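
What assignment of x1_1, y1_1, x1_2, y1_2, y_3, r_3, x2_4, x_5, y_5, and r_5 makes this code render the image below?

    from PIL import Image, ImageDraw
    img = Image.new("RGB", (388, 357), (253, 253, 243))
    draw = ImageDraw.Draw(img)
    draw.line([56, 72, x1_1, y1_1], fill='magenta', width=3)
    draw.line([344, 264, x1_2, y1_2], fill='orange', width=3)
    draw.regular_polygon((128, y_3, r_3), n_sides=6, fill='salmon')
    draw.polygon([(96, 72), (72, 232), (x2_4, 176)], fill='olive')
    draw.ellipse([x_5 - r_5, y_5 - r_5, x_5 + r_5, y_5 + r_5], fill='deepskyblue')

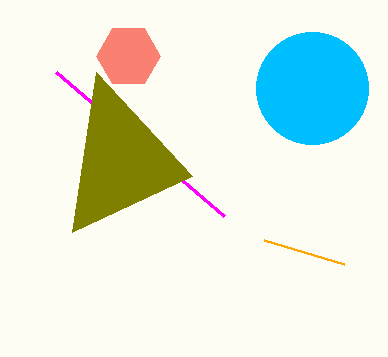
x1_1 = 224, y1_1 = 216, x1_2 = 264, y1_2 = 240, y_3 = 56, r_3 = 32, x2_4 = 192, x_5 = 312, y_5 = 88, r_5 = 56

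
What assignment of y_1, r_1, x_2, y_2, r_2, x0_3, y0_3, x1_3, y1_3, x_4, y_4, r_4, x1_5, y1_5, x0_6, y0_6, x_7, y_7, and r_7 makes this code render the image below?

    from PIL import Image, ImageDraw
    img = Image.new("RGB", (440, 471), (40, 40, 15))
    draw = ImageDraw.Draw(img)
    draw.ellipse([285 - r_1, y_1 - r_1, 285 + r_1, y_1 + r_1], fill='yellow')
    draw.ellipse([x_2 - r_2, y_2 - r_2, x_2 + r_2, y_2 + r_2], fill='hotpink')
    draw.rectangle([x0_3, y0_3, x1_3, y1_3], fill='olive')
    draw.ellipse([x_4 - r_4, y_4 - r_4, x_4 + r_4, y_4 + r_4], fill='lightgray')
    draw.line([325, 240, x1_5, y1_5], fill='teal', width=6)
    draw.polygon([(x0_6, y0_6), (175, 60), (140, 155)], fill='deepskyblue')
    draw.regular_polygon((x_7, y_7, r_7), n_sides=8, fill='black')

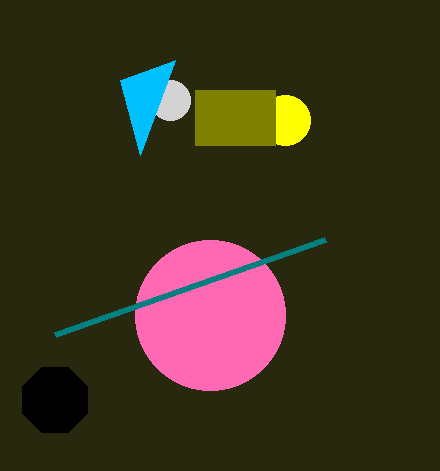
y_1 = 120; r_1 = 25; x_2 = 210; y_2 = 315; r_2 = 75; x0_3 = 195; y0_3 = 90; x1_3 = 275; y1_3 = 145; x_4 = 170; y_4 = 100; r_4 = 20; x1_5 = 55; y1_5 = 335; x0_6 = 120; y0_6 = 80; x_7 = 55; y_7 = 400; r_7 = 35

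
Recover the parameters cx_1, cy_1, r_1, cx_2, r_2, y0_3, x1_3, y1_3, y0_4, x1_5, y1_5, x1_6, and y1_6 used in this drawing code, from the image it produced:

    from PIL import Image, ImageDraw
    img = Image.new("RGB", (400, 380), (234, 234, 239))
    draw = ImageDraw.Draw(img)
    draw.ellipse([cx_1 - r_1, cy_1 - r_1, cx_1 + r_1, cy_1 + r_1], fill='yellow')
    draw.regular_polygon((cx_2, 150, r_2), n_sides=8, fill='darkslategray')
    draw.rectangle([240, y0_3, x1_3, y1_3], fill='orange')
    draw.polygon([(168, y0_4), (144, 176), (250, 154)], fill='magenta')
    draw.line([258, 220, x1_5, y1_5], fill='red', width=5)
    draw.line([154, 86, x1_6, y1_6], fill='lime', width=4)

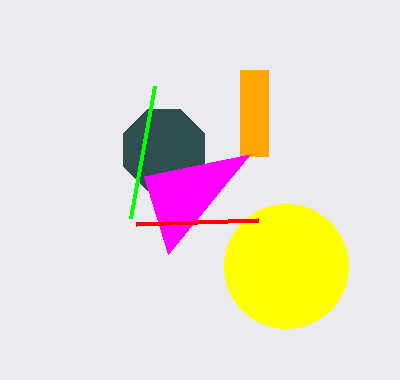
cx_1 = 286; cy_1 = 266; r_1 = 62; cx_2 = 164; r_2 = 44; y0_3 = 70; x1_3 = 268; y1_3 = 156; y0_4 = 254; x1_5 = 136; y1_5 = 224; x1_6 = 130; y1_6 = 218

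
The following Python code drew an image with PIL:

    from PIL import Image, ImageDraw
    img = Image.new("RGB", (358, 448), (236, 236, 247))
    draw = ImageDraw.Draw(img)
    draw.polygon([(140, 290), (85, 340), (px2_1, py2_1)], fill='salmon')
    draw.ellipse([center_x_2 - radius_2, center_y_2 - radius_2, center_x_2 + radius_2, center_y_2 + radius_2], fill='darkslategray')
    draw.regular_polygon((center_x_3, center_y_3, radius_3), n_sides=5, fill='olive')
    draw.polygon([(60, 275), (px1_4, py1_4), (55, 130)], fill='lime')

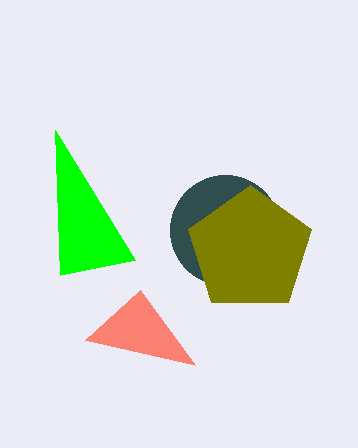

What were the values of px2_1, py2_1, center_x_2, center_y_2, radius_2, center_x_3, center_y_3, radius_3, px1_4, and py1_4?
px2_1 = 195
py2_1 = 365
center_x_2 = 225
center_y_2 = 230
radius_2 = 55
center_x_3 = 250
center_y_3 = 250
radius_3 = 65
px1_4 = 135
py1_4 = 260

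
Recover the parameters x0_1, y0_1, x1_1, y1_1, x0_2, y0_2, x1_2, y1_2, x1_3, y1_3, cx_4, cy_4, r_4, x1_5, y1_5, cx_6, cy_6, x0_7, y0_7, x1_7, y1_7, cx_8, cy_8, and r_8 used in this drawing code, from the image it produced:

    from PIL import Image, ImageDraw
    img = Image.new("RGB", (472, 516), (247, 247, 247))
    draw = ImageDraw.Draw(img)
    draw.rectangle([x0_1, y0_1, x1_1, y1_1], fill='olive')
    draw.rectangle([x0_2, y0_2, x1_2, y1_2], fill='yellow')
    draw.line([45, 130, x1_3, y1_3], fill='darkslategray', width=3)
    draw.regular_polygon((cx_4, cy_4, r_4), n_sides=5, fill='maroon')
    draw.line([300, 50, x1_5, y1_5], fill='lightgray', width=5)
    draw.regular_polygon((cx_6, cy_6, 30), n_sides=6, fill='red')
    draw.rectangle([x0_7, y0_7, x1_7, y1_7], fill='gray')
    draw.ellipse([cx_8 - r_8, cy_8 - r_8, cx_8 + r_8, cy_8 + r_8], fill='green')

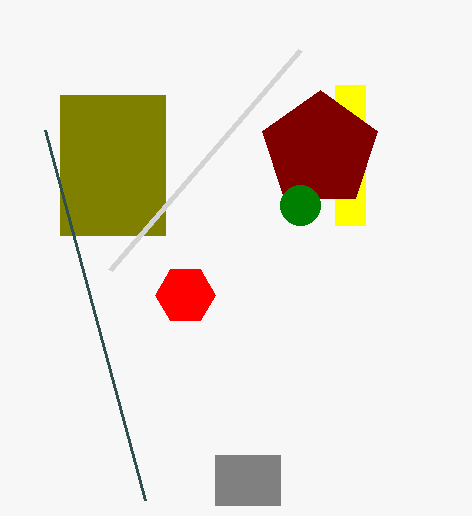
x0_1 = 60; y0_1 = 95; x1_1 = 165; y1_1 = 235; x0_2 = 335; y0_2 = 85; x1_2 = 365; y1_2 = 225; x1_3 = 145; y1_3 = 500; cx_4 = 320; cy_4 = 150; r_4 = 60; x1_5 = 110; y1_5 = 270; cx_6 = 185; cy_6 = 295; x0_7 = 215; y0_7 = 455; x1_7 = 280; y1_7 = 505; cx_8 = 300; cy_8 = 205; r_8 = 20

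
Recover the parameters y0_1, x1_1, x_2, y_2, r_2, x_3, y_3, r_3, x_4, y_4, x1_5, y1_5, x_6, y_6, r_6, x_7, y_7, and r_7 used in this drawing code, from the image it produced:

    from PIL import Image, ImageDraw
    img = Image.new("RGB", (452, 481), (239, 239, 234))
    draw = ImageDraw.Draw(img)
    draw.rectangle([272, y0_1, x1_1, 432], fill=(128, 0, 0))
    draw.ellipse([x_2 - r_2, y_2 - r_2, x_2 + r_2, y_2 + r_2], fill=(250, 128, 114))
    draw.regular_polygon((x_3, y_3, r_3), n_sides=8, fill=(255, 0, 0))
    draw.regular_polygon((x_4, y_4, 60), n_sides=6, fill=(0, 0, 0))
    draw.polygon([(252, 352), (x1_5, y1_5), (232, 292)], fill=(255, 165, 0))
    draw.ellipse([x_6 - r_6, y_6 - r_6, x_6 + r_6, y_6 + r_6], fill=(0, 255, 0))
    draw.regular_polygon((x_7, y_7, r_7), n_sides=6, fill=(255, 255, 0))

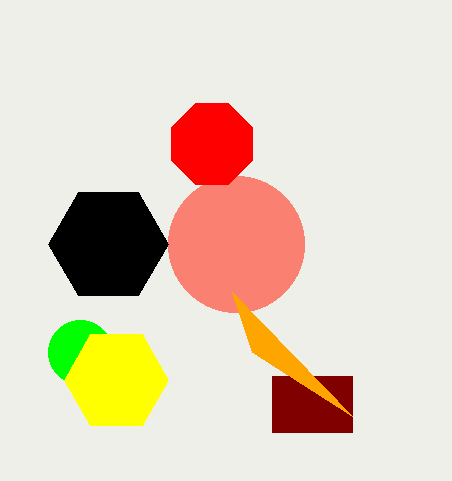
y0_1 = 376
x1_1 = 352
x_2 = 236
y_2 = 244
r_2 = 68
x_3 = 212
y_3 = 144
r_3 = 44
x_4 = 108
y_4 = 244
x1_5 = 352
y1_5 = 416
x_6 = 80
y_6 = 352
r_6 = 32
x_7 = 116
y_7 = 380
r_7 = 52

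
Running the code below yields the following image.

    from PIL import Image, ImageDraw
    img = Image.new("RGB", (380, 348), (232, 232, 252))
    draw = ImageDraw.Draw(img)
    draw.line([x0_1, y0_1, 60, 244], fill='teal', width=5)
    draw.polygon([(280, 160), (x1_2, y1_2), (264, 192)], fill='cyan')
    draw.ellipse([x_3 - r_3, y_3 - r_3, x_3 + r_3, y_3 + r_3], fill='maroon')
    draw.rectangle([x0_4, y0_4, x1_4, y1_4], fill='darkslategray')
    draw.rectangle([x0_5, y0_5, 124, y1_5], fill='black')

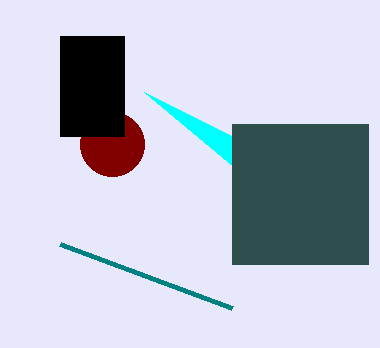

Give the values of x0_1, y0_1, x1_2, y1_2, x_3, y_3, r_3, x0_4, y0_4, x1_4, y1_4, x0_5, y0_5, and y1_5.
x0_1 = 232; y0_1 = 308; x1_2 = 144; y1_2 = 92; x_3 = 112; y_3 = 144; r_3 = 32; x0_4 = 232; y0_4 = 124; x1_4 = 368; y1_4 = 264; x0_5 = 60; y0_5 = 36; y1_5 = 136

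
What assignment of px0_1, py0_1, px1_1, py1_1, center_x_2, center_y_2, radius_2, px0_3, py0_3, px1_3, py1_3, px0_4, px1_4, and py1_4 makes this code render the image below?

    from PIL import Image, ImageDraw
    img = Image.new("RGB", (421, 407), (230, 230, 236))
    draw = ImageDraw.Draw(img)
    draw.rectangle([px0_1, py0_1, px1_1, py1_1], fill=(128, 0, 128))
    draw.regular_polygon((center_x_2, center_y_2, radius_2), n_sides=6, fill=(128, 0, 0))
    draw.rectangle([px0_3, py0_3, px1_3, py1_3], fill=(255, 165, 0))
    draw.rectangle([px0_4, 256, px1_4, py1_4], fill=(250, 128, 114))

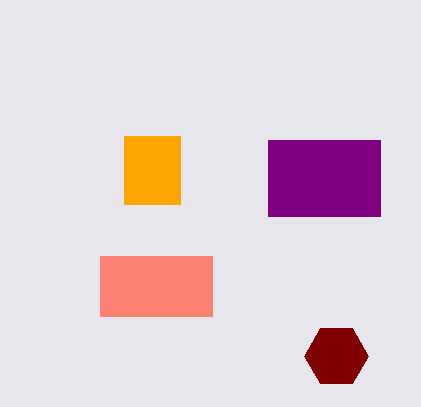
px0_1 = 268, py0_1 = 140, px1_1 = 380, py1_1 = 216, center_x_2 = 336, center_y_2 = 356, radius_2 = 32, px0_3 = 124, py0_3 = 136, px1_3 = 180, py1_3 = 204, px0_4 = 100, px1_4 = 212, py1_4 = 316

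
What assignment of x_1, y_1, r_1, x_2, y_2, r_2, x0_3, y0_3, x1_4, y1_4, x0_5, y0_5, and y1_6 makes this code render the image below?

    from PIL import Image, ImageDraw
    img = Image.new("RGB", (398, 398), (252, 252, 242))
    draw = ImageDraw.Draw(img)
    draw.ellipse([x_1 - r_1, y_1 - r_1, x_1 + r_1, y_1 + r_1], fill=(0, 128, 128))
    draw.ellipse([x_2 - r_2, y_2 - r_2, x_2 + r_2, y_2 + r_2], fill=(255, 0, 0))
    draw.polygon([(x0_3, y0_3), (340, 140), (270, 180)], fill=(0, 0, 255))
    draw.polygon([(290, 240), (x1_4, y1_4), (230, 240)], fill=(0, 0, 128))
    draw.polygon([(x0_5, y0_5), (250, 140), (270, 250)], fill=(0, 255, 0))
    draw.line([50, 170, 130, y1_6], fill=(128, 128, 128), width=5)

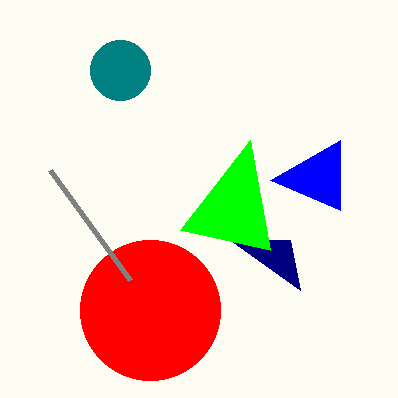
x_1 = 120; y_1 = 70; r_1 = 30; x_2 = 150; y_2 = 310; r_2 = 70; x0_3 = 340; y0_3 = 210; x1_4 = 300; y1_4 = 290; x0_5 = 180; y0_5 = 230; y1_6 = 280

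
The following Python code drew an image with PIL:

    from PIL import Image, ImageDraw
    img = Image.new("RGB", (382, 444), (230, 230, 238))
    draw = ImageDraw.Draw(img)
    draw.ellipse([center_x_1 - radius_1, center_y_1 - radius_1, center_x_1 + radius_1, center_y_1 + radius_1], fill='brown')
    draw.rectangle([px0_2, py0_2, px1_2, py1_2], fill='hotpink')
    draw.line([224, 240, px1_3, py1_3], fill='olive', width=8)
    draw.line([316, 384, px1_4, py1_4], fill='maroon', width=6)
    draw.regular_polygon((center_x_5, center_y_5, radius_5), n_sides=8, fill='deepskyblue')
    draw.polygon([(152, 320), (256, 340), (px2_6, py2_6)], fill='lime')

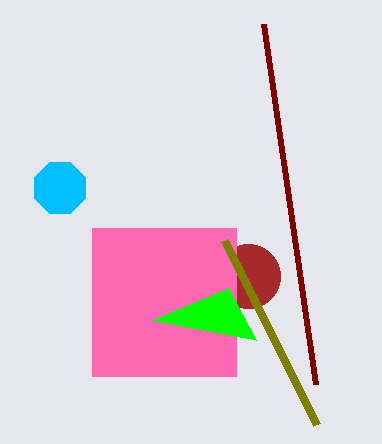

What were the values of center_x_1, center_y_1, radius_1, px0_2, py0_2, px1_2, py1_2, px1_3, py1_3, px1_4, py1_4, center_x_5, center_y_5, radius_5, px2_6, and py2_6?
center_x_1 = 248, center_y_1 = 276, radius_1 = 32, px0_2 = 92, py0_2 = 228, px1_2 = 236, py1_2 = 376, px1_3 = 316, py1_3 = 424, px1_4 = 264, py1_4 = 24, center_x_5 = 60, center_y_5 = 188, radius_5 = 28, px2_6 = 228, py2_6 = 288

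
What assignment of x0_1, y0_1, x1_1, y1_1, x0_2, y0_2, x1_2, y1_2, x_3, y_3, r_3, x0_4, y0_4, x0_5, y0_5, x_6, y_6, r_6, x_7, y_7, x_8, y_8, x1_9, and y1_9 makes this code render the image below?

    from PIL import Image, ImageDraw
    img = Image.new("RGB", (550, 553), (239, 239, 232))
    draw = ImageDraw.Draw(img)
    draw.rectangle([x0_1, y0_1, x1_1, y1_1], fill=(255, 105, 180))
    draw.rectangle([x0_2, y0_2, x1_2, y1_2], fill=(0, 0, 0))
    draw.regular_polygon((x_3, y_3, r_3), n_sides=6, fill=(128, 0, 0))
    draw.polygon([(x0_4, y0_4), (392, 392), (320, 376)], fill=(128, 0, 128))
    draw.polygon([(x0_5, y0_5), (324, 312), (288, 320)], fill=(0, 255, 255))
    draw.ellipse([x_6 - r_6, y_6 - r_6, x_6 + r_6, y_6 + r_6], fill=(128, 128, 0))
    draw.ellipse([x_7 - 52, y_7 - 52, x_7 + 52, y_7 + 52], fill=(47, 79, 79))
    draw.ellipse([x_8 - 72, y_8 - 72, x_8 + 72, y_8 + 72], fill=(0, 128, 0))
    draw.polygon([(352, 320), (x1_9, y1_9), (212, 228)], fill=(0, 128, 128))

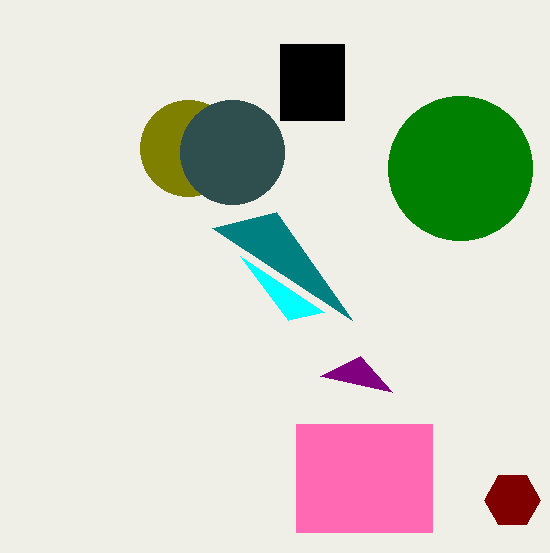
x0_1 = 296; y0_1 = 424; x1_1 = 432; y1_1 = 532; x0_2 = 280; y0_2 = 44; x1_2 = 344; y1_2 = 120; x_3 = 512; y_3 = 500; r_3 = 28; x0_4 = 360; y0_4 = 356; x0_5 = 240; y0_5 = 256; x_6 = 188; y_6 = 148; r_6 = 48; x_7 = 232; y_7 = 152; x_8 = 460; y_8 = 168; x1_9 = 276; y1_9 = 212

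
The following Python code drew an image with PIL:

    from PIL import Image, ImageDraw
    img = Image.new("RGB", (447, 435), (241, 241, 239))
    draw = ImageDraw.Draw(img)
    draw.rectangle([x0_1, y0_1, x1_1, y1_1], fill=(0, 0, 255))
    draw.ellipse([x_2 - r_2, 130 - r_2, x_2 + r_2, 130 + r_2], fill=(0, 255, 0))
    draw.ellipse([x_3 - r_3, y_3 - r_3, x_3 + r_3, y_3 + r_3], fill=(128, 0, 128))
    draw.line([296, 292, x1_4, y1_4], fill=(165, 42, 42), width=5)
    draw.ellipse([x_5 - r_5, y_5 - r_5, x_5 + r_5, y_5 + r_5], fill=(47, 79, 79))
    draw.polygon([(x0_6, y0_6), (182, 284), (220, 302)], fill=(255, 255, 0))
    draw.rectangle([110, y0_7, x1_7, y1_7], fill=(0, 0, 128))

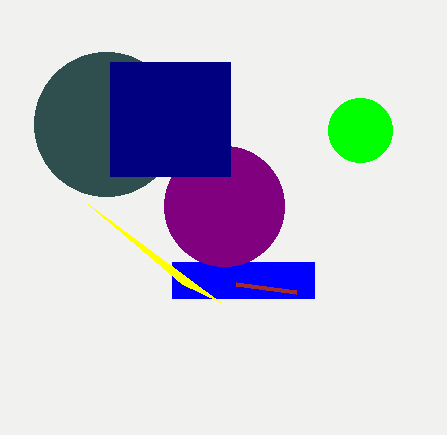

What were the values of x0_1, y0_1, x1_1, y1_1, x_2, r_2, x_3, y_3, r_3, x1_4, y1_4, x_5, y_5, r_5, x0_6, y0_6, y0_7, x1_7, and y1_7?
x0_1 = 172; y0_1 = 262; x1_1 = 314; y1_1 = 298; x_2 = 360; r_2 = 32; x_3 = 224; y_3 = 206; r_3 = 60; x1_4 = 236; y1_4 = 284; x_5 = 106; y_5 = 124; r_5 = 72; x0_6 = 88; y0_6 = 204; y0_7 = 62; x1_7 = 230; y1_7 = 176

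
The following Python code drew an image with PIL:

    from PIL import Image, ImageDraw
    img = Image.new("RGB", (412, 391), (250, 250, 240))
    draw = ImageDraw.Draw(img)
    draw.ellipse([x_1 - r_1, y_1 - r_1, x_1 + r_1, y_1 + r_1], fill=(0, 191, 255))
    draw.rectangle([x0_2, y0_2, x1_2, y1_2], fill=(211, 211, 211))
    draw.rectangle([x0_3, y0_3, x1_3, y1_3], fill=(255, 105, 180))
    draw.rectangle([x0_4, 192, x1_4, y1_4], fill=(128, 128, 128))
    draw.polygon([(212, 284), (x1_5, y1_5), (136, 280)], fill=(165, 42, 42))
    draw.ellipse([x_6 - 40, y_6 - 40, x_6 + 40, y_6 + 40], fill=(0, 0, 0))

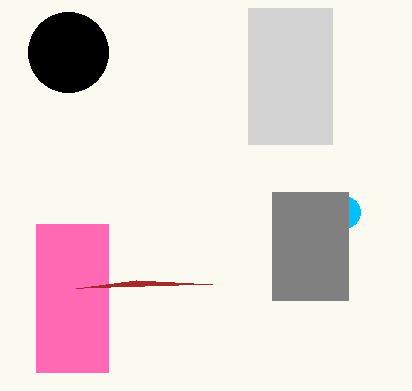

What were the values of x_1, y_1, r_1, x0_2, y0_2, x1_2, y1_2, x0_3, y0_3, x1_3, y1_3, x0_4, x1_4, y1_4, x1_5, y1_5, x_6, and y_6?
x_1 = 344; y_1 = 212; r_1 = 16; x0_2 = 248; y0_2 = 8; x1_2 = 332; y1_2 = 144; x0_3 = 36; y0_3 = 224; x1_3 = 108; y1_3 = 372; x0_4 = 272; x1_4 = 348; y1_4 = 300; x1_5 = 76; y1_5 = 288; x_6 = 68; y_6 = 52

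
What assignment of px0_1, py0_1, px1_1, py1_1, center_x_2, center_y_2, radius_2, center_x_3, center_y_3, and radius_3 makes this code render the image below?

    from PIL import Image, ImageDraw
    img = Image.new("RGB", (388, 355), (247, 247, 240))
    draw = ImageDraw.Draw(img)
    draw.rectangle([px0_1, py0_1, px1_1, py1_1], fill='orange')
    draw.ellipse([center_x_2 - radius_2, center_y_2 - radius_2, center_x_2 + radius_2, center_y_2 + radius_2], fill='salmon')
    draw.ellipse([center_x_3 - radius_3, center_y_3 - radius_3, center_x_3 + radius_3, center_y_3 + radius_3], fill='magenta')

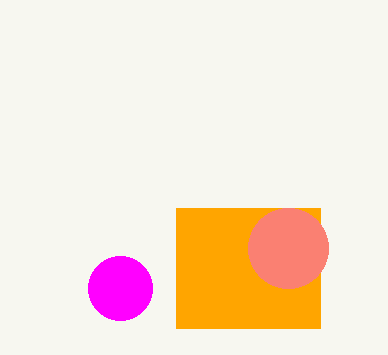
px0_1 = 176
py0_1 = 208
px1_1 = 320
py1_1 = 328
center_x_2 = 288
center_y_2 = 248
radius_2 = 40
center_x_3 = 120
center_y_3 = 288
radius_3 = 32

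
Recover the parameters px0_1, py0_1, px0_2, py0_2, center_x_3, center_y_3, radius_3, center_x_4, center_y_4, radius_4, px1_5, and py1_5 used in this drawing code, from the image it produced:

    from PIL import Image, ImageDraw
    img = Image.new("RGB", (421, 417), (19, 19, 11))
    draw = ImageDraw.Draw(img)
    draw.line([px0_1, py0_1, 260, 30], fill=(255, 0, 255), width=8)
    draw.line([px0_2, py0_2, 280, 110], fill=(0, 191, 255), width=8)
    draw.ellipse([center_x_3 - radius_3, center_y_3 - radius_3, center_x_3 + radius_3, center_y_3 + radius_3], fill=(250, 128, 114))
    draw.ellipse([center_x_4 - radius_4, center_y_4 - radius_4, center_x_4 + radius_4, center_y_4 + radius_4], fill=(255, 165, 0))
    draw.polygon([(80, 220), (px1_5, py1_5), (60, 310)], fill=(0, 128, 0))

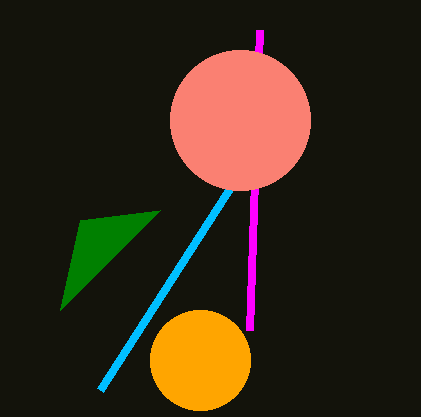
px0_1 = 250; py0_1 = 330; px0_2 = 100; py0_2 = 390; center_x_3 = 240; center_y_3 = 120; radius_3 = 70; center_x_4 = 200; center_y_4 = 360; radius_4 = 50; px1_5 = 160; py1_5 = 210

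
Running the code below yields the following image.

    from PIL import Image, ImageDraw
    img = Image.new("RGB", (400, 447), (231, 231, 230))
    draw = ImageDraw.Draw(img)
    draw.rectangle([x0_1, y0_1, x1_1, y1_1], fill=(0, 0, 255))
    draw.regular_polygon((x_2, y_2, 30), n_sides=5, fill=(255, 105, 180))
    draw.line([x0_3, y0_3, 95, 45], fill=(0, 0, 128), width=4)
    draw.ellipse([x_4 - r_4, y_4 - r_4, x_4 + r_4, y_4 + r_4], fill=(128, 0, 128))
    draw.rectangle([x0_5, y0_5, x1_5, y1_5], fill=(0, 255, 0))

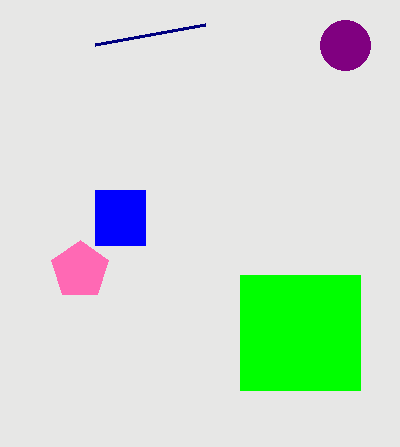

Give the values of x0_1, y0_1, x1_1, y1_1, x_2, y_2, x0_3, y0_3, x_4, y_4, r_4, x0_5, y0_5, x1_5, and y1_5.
x0_1 = 95, y0_1 = 190, x1_1 = 145, y1_1 = 245, x_2 = 80, y_2 = 270, x0_3 = 205, y0_3 = 25, x_4 = 345, y_4 = 45, r_4 = 25, x0_5 = 240, y0_5 = 275, x1_5 = 360, y1_5 = 390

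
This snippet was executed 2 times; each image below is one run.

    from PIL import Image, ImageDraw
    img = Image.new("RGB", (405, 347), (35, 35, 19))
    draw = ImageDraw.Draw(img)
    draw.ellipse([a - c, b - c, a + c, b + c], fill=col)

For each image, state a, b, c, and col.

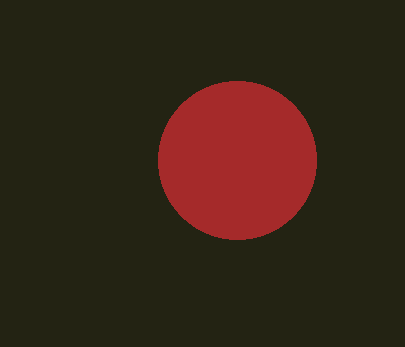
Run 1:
a = 237
b = 160
c = 79
col = 'brown'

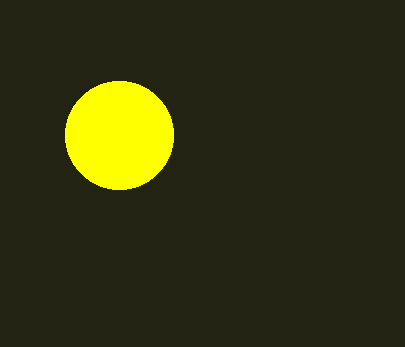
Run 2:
a = 119, b = 135, c = 54, col = 'yellow'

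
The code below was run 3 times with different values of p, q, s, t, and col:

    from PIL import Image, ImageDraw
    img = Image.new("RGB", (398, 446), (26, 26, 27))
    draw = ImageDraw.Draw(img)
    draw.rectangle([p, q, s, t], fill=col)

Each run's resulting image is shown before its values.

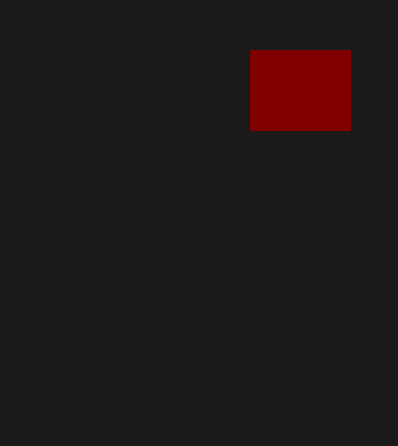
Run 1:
p = 250
q = 50
s = 350
t = 130
col = 'maroon'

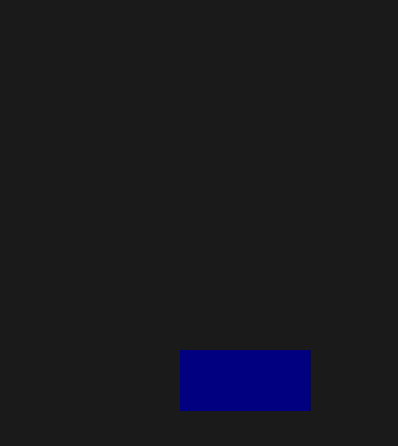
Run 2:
p = 180
q = 350
s = 310
t = 410
col = 'navy'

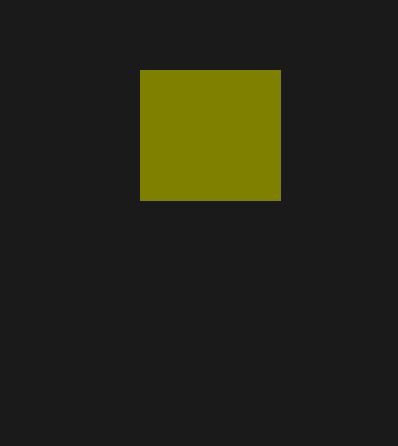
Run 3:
p = 140, q = 70, s = 280, t = 200, col = 'olive'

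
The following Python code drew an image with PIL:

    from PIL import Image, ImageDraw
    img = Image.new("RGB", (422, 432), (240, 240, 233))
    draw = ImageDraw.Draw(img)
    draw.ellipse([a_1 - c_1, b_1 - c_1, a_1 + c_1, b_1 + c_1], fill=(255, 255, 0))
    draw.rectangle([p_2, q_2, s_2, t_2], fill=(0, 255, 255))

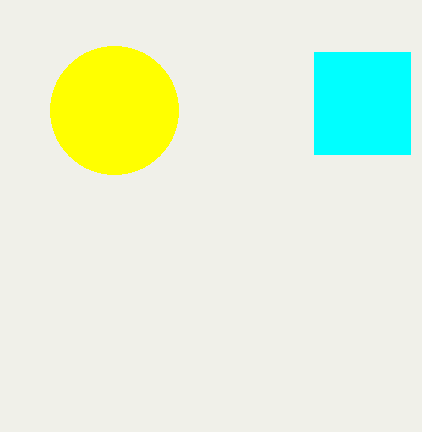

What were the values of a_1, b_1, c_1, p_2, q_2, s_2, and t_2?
a_1 = 114
b_1 = 110
c_1 = 64
p_2 = 314
q_2 = 52
s_2 = 410
t_2 = 154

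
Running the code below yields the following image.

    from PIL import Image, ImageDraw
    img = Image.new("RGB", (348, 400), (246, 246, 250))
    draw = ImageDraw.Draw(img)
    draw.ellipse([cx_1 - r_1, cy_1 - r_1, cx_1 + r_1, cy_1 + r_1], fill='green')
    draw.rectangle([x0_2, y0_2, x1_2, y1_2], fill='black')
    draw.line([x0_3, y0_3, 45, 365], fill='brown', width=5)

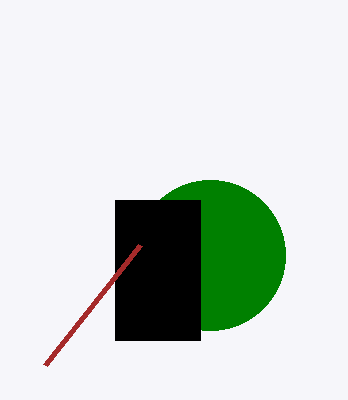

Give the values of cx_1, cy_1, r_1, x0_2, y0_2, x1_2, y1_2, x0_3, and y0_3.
cx_1 = 210; cy_1 = 255; r_1 = 75; x0_2 = 115; y0_2 = 200; x1_2 = 200; y1_2 = 340; x0_3 = 140; y0_3 = 245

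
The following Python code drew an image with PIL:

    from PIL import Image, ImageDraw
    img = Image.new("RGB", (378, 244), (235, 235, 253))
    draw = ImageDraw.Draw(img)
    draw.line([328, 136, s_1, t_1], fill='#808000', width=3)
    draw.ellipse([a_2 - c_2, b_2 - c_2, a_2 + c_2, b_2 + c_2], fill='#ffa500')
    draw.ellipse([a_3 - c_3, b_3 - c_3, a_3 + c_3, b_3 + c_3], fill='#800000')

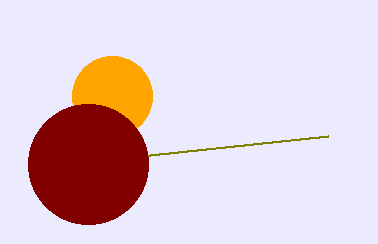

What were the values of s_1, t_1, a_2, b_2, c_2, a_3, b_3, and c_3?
s_1 = 28, t_1 = 168, a_2 = 112, b_2 = 96, c_2 = 40, a_3 = 88, b_3 = 164, c_3 = 60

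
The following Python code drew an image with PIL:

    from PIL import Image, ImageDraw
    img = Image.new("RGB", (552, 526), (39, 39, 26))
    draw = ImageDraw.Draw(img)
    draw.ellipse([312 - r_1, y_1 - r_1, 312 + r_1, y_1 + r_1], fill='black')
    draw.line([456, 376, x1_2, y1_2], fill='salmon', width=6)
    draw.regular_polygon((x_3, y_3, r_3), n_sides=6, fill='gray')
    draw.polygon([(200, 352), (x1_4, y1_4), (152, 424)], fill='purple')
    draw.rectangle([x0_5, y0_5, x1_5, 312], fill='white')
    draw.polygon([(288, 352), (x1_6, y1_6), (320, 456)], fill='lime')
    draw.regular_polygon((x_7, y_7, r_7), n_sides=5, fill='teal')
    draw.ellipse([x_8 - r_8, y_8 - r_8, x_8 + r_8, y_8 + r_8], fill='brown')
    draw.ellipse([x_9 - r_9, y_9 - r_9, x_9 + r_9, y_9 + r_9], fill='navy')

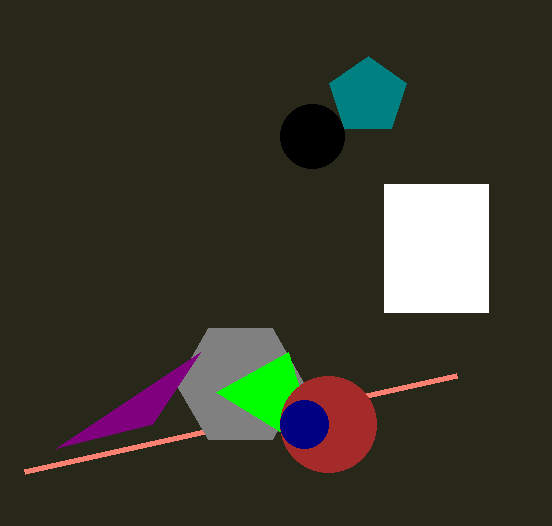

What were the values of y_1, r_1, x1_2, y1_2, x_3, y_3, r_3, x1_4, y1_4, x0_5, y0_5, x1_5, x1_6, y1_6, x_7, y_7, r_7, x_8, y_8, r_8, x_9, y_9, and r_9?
y_1 = 136
r_1 = 32
x1_2 = 24
y1_2 = 472
x_3 = 240
y_3 = 384
r_3 = 64
x1_4 = 56
y1_4 = 448
x0_5 = 384
y0_5 = 184
x1_5 = 488
x1_6 = 216
y1_6 = 392
x_7 = 368
y_7 = 96
r_7 = 40
x_8 = 328
y_8 = 424
r_8 = 48
x_9 = 304
y_9 = 424
r_9 = 24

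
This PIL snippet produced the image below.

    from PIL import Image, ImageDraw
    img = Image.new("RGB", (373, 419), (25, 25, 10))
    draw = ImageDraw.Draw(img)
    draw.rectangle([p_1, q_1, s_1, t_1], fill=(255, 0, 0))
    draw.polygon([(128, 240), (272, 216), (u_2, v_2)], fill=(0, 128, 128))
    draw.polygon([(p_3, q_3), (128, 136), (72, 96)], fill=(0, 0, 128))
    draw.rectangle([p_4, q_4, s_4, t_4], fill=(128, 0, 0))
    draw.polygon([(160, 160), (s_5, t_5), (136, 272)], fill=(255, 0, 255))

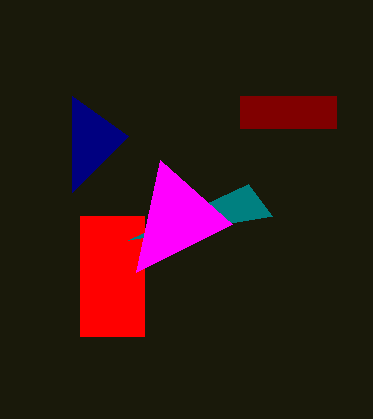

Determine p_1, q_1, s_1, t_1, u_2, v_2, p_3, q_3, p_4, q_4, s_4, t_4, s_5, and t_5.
p_1 = 80; q_1 = 216; s_1 = 144; t_1 = 336; u_2 = 248; v_2 = 184; p_3 = 72; q_3 = 192; p_4 = 240; q_4 = 96; s_4 = 336; t_4 = 128; s_5 = 232; t_5 = 224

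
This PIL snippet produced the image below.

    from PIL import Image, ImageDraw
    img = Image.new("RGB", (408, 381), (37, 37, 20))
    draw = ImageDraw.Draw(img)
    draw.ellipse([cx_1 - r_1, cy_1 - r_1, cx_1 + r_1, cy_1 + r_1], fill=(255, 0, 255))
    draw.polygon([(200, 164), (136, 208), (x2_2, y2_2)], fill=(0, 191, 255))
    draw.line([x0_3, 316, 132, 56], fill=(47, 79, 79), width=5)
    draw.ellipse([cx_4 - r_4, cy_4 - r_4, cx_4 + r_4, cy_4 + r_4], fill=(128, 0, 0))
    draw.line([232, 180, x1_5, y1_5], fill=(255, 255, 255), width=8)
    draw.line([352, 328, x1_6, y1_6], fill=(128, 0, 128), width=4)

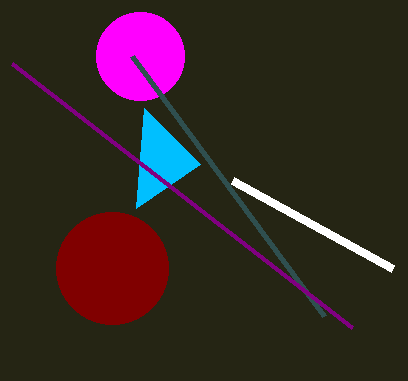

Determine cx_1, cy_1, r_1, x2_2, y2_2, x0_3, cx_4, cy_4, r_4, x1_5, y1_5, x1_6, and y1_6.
cx_1 = 140
cy_1 = 56
r_1 = 44
x2_2 = 144
y2_2 = 108
x0_3 = 324
cx_4 = 112
cy_4 = 268
r_4 = 56
x1_5 = 392
y1_5 = 268
x1_6 = 12
y1_6 = 64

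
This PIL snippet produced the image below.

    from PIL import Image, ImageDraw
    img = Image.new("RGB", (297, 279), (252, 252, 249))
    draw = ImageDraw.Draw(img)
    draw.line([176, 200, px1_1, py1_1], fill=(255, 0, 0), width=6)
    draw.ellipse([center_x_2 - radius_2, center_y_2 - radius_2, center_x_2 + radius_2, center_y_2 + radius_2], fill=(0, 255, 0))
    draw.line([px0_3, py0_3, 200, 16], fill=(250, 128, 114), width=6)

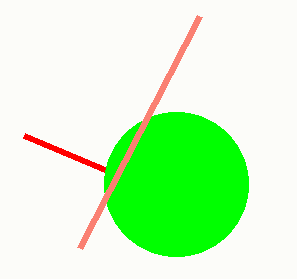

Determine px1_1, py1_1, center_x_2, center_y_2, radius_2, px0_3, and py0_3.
px1_1 = 24, py1_1 = 136, center_x_2 = 176, center_y_2 = 184, radius_2 = 72, px0_3 = 80, py0_3 = 248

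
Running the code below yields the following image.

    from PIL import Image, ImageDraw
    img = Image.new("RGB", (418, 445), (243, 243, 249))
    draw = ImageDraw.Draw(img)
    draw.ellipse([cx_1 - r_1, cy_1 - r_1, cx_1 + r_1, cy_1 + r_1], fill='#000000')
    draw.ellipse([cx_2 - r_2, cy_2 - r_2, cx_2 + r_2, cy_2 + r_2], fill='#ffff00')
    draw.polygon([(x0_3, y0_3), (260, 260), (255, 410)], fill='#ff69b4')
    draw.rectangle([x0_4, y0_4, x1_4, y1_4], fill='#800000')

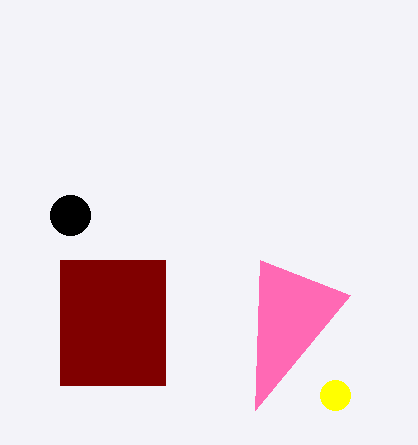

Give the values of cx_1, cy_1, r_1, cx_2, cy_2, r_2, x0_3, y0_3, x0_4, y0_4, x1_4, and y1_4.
cx_1 = 70
cy_1 = 215
r_1 = 20
cx_2 = 335
cy_2 = 395
r_2 = 15
x0_3 = 350
y0_3 = 295
x0_4 = 60
y0_4 = 260
x1_4 = 165
y1_4 = 385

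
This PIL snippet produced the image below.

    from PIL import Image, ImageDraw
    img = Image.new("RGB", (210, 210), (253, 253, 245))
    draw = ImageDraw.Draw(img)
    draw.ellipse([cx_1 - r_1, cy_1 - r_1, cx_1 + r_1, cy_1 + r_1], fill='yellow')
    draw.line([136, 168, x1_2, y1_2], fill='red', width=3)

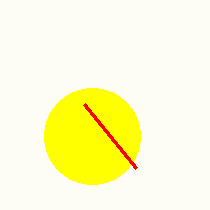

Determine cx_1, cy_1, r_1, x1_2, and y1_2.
cx_1 = 92, cy_1 = 136, r_1 = 48, x1_2 = 84, y1_2 = 104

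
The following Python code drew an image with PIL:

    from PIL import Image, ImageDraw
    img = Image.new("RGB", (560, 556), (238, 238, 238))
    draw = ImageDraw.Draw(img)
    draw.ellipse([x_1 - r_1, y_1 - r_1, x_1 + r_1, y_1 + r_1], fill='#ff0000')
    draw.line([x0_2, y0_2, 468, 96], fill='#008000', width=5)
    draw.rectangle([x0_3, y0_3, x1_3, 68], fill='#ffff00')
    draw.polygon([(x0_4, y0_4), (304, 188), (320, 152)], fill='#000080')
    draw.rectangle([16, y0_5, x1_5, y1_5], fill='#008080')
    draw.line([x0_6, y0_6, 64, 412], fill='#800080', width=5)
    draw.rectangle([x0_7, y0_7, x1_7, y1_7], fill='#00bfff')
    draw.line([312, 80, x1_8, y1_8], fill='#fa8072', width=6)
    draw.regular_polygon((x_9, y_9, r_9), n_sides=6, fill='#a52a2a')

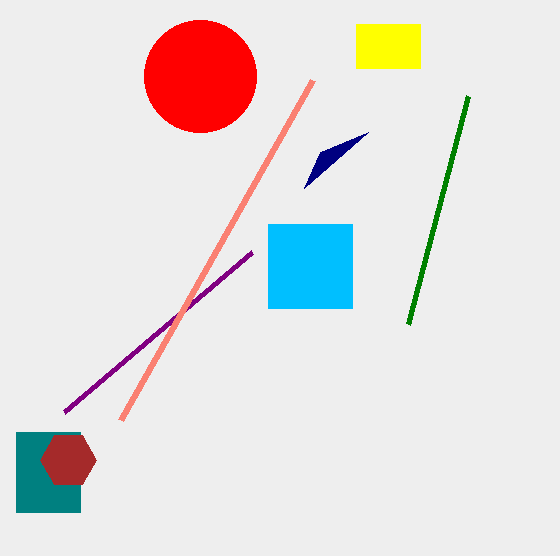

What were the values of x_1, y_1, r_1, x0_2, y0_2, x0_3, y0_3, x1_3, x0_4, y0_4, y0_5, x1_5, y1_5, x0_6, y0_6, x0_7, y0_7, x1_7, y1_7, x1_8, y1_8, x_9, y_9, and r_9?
x_1 = 200, y_1 = 76, r_1 = 56, x0_2 = 408, y0_2 = 324, x0_3 = 356, y0_3 = 24, x1_3 = 420, x0_4 = 368, y0_4 = 132, y0_5 = 432, x1_5 = 80, y1_5 = 512, x0_6 = 252, y0_6 = 252, x0_7 = 268, y0_7 = 224, x1_7 = 352, y1_7 = 308, x1_8 = 120, y1_8 = 420, x_9 = 68, y_9 = 460, r_9 = 28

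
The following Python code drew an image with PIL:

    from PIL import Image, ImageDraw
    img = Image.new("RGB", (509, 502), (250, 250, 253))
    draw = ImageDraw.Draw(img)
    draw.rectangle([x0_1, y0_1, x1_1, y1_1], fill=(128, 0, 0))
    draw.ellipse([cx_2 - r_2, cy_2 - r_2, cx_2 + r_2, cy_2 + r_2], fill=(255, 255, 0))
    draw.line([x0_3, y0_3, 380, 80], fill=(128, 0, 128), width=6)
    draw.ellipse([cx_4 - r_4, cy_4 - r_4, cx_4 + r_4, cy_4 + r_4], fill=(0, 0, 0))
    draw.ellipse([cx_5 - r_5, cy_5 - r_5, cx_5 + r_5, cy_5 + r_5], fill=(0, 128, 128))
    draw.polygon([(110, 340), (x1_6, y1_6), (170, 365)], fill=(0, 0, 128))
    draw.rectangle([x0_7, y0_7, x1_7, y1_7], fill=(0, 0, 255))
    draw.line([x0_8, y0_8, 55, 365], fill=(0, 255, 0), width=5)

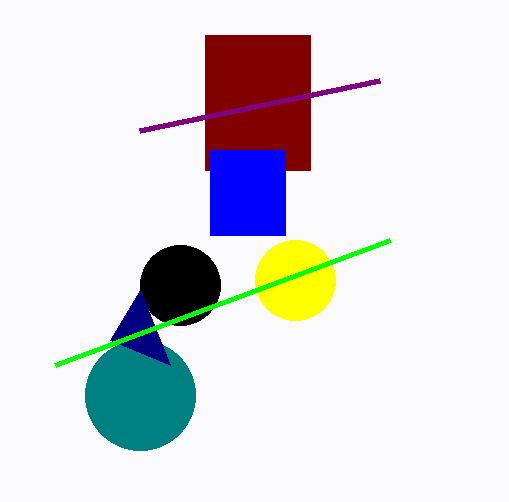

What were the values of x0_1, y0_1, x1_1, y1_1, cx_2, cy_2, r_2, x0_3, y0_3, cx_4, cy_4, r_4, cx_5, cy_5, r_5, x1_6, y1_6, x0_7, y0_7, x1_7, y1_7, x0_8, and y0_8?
x0_1 = 205, y0_1 = 35, x1_1 = 310, y1_1 = 170, cx_2 = 295, cy_2 = 280, r_2 = 40, x0_3 = 140, y0_3 = 130, cx_4 = 180, cy_4 = 285, r_4 = 40, cx_5 = 140, cy_5 = 395, r_5 = 55, x1_6 = 140, y1_6 = 290, x0_7 = 210, y0_7 = 150, x1_7 = 285, y1_7 = 235, x0_8 = 390, y0_8 = 240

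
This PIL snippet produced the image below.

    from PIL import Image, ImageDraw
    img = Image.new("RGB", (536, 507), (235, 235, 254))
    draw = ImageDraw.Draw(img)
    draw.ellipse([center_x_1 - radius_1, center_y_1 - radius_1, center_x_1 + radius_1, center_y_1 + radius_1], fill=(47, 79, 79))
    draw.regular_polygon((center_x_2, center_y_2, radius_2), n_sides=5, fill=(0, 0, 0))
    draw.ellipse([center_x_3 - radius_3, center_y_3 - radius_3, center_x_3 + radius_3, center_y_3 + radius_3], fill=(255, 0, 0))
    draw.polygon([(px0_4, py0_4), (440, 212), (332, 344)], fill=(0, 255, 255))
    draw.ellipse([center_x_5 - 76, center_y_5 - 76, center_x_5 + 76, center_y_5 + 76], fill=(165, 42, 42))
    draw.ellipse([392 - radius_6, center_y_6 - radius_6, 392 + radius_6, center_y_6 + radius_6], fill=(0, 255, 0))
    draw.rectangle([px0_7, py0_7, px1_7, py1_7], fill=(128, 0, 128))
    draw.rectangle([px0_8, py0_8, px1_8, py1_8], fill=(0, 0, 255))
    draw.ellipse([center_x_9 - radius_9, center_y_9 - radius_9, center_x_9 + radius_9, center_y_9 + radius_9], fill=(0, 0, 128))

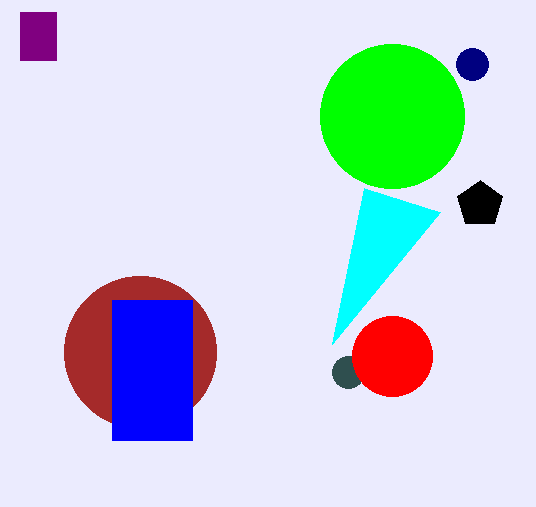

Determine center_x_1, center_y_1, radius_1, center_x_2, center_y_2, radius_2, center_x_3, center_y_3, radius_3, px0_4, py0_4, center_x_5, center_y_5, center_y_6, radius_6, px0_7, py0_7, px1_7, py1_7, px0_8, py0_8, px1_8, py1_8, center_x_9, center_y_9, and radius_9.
center_x_1 = 348
center_y_1 = 372
radius_1 = 16
center_x_2 = 480
center_y_2 = 204
radius_2 = 24
center_x_3 = 392
center_y_3 = 356
radius_3 = 40
px0_4 = 364
py0_4 = 188
center_x_5 = 140
center_y_5 = 352
center_y_6 = 116
radius_6 = 72
px0_7 = 20
py0_7 = 12
px1_7 = 56
py1_7 = 60
px0_8 = 112
py0_8 = 300
px1_8 = 192
py1_8 = 440
center_x_9 = 472
center_y_9 = 64
radius_9 = 16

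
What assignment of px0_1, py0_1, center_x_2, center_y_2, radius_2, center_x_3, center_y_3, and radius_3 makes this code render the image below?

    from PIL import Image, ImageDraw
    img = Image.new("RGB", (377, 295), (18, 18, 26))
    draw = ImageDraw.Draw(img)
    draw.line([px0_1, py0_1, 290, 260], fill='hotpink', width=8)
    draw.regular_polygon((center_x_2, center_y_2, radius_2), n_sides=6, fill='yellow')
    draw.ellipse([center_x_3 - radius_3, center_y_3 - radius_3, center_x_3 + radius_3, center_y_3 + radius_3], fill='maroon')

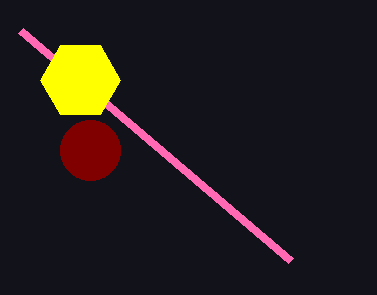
px0_1 = 20, py0_1 = 30, center_x_2 = 80, center_y_2 = 80, radius_2 = 40, center_x_3 = 90, center_y_3 = 150, radius_3 = 30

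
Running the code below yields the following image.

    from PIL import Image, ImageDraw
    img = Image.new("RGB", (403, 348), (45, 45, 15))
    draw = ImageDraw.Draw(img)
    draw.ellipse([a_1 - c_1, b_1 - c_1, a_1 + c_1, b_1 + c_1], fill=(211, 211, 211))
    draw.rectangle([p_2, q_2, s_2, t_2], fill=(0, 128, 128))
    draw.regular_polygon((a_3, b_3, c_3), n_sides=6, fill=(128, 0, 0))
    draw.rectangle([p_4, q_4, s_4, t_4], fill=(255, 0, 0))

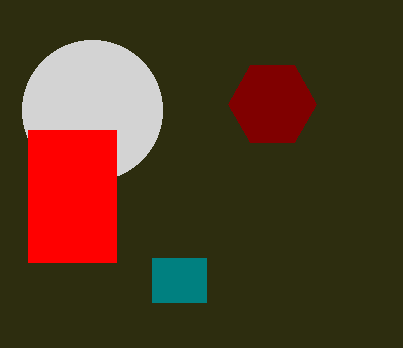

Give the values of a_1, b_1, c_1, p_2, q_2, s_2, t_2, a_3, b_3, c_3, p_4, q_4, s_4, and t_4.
a_1 = 92, b_1 = 110, c_1 = 70, p_2 = 152, q_2 = 258, s_2 = 206, t_2 = 302, a_3 = 272, b_3 = 104, c_3 = 44, p_4 = 28, q_4 = 130, s_4 = 116, t_4 = 262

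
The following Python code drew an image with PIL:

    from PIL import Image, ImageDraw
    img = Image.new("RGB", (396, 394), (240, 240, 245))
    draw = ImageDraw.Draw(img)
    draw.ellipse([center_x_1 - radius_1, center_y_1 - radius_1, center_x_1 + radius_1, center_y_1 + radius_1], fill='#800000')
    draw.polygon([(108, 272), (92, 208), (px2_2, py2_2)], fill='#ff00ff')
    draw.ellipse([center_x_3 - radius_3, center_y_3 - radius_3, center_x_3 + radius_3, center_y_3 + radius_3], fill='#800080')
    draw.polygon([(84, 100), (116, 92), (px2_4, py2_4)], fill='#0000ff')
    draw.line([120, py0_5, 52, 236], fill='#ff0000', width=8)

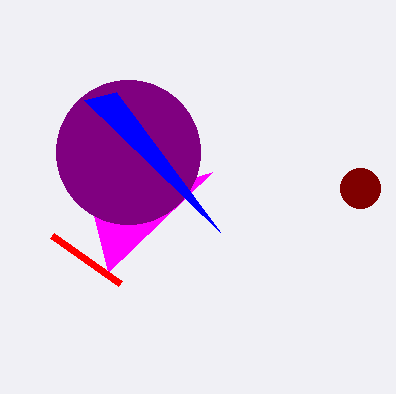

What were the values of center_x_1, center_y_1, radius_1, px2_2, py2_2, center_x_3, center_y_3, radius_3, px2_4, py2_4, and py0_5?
center_x_1 = 360; center_y_1 = 188; radius_1 = 20; px2_2 = 212; py2_2 = 172; center_x_3 = 128; center_y_3 = 152; radius_3 = 72; px2_4 = 220; py2_4 = 232; py0_5 = 284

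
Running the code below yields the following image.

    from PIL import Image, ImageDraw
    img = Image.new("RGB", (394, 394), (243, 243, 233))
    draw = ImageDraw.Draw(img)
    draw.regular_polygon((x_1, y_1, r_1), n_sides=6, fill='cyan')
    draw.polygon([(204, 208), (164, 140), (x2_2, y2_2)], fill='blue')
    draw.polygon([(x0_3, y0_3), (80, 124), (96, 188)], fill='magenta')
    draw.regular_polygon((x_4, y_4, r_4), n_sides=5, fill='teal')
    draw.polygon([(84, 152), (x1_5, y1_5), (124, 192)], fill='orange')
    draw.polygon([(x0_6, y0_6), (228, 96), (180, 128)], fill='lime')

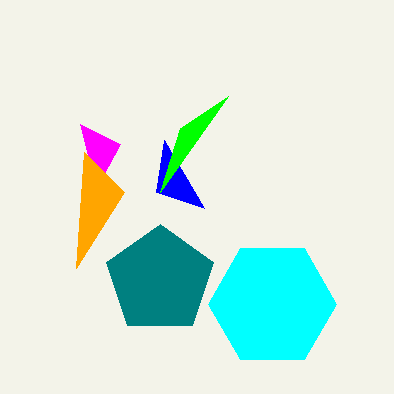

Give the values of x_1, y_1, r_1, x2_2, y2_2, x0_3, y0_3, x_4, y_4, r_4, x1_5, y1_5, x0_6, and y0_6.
x_1 = 272, y_1 = 304, r_1 = 64, x2_2 = 156, y2_2 = 192, x0_3 = 120, y0_3 = 144, x_4 = 160, y_4 = 280, r_4 = 56, x1_5 = 76, y1_5 = 268, x0_6 = 160, y0_6 = 192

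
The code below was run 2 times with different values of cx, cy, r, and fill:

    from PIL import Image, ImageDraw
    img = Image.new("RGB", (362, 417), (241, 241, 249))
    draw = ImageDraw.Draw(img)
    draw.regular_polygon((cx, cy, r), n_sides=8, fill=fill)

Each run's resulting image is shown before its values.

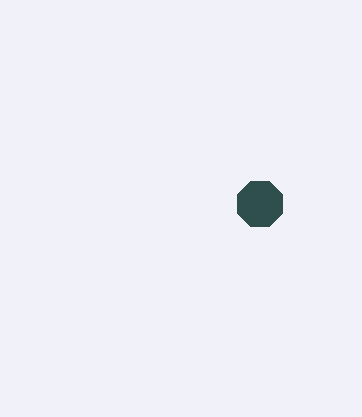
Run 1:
cx = 260; cy = 204; r = 24; fill = 'darkslategray'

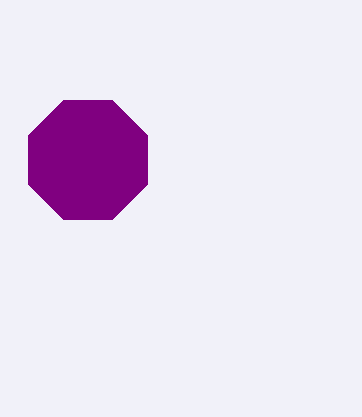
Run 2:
cx = 88
cy = 160
r = 64
fill = 'purple'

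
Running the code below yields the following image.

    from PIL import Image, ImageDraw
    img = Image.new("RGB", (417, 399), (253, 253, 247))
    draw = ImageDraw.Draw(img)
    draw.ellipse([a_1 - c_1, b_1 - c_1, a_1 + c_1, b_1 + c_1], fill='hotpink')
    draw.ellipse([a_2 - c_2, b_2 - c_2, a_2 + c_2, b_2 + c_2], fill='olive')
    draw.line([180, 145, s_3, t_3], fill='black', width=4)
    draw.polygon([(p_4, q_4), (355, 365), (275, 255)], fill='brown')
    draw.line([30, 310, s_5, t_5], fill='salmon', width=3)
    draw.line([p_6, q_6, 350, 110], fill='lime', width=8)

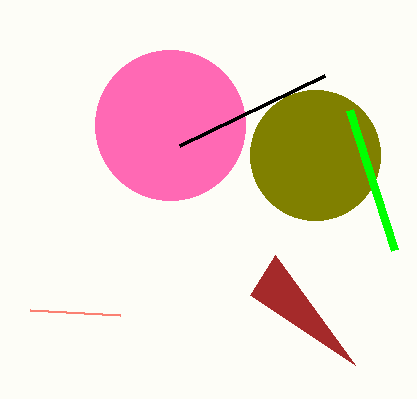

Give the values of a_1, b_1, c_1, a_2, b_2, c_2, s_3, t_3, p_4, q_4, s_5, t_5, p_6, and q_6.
a_1 = 170, b_1 = 125, c_1 = 75, a_2 = 315, b_2 = 155, c_2 = 65, s_3 = 325, t_3 = 75, p_4 = 250, q_4 = 295, s_5 = 120, t_5 = 315, p_6 = 395, q_6 = 250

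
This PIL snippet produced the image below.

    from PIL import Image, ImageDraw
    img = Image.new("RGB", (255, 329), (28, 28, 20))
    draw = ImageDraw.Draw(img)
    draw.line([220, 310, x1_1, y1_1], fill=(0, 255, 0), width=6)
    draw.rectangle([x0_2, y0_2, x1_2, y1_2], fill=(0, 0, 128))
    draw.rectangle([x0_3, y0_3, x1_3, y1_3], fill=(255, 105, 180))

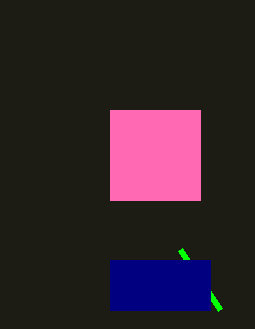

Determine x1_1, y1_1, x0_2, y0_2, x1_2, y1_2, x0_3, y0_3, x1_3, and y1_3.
x1_1 = 180; y1_1 = 250; x0_2 = 110; y0_2 = 260; x1_2 = 210; y1_2 = 310; x0_3 = 110; y0_3 = 110; x1_3 = 200; y1_3 = 200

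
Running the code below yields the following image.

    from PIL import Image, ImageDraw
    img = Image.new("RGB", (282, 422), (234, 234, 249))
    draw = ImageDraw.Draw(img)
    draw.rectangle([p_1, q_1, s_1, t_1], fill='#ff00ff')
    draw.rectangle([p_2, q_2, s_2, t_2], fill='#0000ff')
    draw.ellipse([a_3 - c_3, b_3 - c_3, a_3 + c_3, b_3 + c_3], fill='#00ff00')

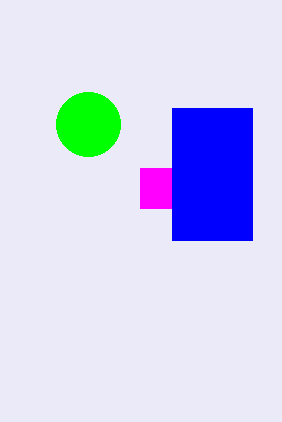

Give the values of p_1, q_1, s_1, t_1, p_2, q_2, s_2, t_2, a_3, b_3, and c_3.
p_1 = 140; q_1 = 168; s_1 = 172; t_1 = 208; p_2 = 172; q_2 = 108; s_2 = 252; t_2 = 240; a_3 = 88; b_3 = 124; c_3 = 32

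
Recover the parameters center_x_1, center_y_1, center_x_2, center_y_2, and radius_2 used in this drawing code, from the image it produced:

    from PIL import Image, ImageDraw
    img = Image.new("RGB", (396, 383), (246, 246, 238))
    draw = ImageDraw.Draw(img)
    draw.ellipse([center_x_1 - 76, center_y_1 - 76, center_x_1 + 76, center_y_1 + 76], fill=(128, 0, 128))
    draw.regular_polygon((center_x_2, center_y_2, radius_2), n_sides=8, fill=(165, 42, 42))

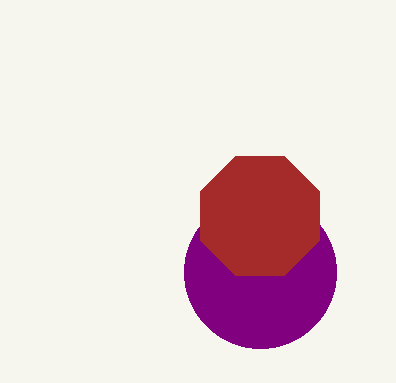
center_x_1 = 260; center_y_1 = 272; center_x_2 = 260; center_y_2 = 216; radius_2 = 64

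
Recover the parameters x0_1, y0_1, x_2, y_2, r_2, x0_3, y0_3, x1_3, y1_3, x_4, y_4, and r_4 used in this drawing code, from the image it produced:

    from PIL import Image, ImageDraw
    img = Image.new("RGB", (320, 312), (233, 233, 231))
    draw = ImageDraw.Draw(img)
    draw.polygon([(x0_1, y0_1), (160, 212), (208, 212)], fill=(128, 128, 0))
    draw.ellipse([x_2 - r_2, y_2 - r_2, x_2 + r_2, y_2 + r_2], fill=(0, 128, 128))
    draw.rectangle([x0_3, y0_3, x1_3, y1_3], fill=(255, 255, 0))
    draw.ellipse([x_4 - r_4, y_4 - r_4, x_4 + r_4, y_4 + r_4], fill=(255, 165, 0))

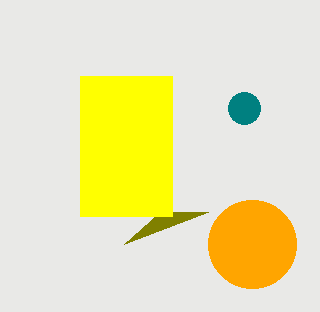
x0_1 = 124
y0_1 = 244
x_2 = 244
y_2 = 108
r_2 = 16
x0_3 = 80
y0_3 = 76
x1_3 = 172
y1_3 = 216
x_4 = 252
y_4 = 244
r_4 = 44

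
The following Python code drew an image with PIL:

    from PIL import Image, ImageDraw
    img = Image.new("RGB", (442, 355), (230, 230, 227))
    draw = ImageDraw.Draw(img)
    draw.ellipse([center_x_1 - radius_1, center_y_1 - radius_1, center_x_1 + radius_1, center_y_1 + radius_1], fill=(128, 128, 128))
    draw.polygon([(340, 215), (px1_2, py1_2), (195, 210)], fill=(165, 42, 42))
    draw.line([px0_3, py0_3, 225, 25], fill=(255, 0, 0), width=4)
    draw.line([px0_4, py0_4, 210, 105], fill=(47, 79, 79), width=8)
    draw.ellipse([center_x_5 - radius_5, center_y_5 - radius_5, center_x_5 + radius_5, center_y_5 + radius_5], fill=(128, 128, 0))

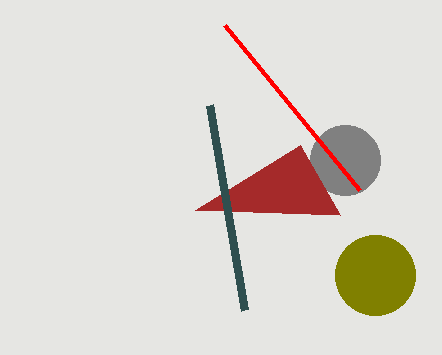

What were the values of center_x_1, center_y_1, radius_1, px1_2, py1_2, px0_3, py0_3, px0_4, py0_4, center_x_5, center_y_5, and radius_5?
center_x_1 = 345; center_y_1 = 160; radius_1 = 35; px1_2 = 300; py1_2 = 145; px0_3 = 360; py0_3 = 190; px0_4 = 245; py0_4 = 310; center_x_5 = 375; center_y_5 = 275; radius_5 = 40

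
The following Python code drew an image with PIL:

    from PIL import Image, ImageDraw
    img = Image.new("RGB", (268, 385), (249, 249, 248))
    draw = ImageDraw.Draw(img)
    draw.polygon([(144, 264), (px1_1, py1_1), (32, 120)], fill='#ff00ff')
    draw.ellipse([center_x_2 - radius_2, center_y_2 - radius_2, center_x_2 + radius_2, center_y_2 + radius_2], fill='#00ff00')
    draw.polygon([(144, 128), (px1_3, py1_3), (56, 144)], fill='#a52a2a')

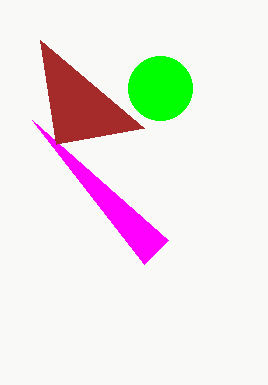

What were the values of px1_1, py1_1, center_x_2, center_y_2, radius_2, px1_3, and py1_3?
px1_1 = 168
py1_1 = 240
center_x_2 = 160
center_y_2 = 88
radius_2 = 32
px1_3 = 40
py1_3 = 40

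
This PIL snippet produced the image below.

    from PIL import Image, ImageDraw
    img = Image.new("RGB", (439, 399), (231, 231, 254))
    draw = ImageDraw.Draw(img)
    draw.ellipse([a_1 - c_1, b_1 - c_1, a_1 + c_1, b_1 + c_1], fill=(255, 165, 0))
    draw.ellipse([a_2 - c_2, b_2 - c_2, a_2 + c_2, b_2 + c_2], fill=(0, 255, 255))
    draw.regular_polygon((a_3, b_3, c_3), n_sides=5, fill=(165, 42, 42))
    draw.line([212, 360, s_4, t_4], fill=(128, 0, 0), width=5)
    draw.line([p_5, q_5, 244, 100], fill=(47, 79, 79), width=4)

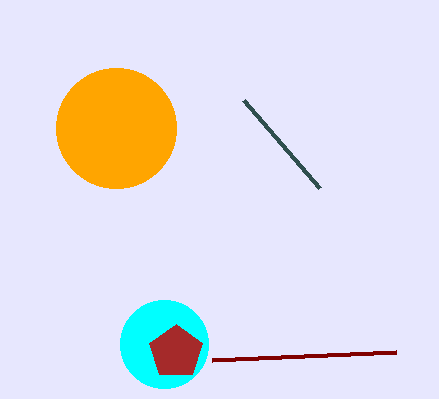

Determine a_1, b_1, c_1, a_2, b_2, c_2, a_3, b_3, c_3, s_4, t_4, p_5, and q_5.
a_1 = 116
b_1 = 128
c_1 = 60
a_2 = 164
b_2 = 344
c_2 = 44
a_3 = 176
b_3 = 352
c_3 = 28
s_4 = 396
t_4 = 352
p_5 = 320
q_5 = 188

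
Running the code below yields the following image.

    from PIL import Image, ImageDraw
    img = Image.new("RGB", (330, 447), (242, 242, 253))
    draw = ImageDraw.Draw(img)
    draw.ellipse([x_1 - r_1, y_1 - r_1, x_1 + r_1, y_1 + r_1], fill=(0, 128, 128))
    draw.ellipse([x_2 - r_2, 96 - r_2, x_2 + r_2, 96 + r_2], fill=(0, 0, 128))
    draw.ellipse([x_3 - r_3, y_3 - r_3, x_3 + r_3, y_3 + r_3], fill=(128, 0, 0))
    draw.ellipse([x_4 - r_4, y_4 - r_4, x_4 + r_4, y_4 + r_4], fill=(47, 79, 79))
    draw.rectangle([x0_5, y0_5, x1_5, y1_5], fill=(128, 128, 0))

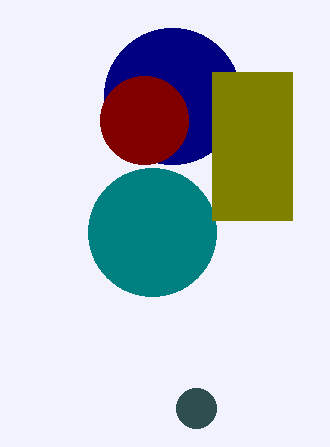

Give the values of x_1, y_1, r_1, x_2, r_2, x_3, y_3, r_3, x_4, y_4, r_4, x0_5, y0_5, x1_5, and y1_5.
x_1 = 152
y_1 = 232
r_1 = 64
x_2 = 172
r_2 = 68
x_3 = 144
y_3 = 120
r_3 = 44
x_4 = 196
y_4 = 408
r_4 = 20
x0_5 = 212
y0_5 = 72
x1_5 = 292
y1_5 = 220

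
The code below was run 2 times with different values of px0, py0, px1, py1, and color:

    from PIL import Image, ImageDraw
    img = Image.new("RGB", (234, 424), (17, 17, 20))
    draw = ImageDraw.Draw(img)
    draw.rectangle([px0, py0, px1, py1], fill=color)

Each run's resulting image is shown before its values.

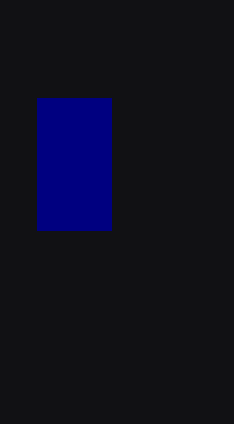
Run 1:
px0 = 37, py0 = 98, px1 = 111, py1 = 230, color = 'navy'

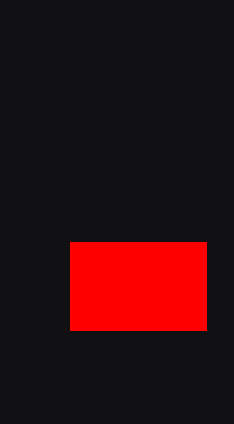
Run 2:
px0 = 70; py0 = 242; px1 = 206; py1 = 330; color = 'red'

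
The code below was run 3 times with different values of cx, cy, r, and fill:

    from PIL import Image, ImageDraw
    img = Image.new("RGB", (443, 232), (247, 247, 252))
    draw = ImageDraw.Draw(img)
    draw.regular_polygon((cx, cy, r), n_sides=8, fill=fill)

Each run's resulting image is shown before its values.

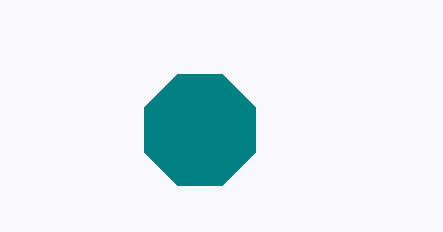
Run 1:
cx = 200
cy = 130
r = 60
fill = 'teal'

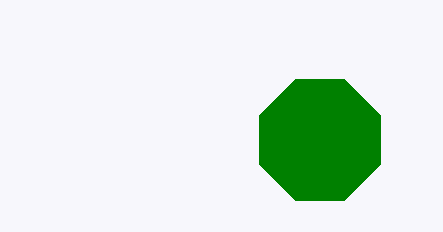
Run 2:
cx = 320; cy = 140; r = 65; fill = 'green'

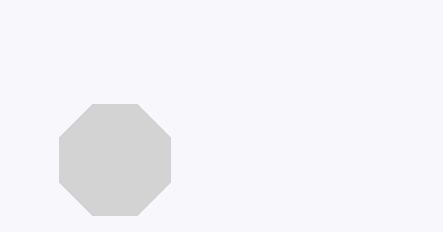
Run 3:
cx = 115
cy = 160
r = 60
fill = 'lightgray'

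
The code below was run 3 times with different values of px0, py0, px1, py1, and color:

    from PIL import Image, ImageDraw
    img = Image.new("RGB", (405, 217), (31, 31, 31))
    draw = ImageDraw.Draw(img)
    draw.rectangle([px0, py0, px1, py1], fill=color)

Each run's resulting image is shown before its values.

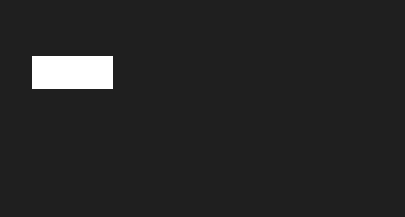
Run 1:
px0 = 32; py0 = 56; px1 = 112; py1 = 88; color = 'white'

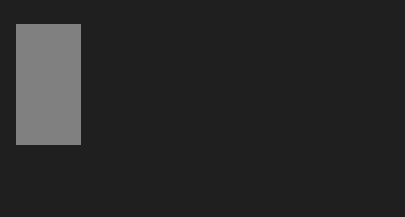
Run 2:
px0 = 16, py0 = 24, px1 = 80, py1 = 144, color = 'gray'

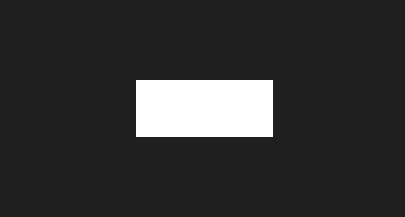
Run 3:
px0 = 136, py0 = 80, px1 = 272, py1 = 136, color = 'white'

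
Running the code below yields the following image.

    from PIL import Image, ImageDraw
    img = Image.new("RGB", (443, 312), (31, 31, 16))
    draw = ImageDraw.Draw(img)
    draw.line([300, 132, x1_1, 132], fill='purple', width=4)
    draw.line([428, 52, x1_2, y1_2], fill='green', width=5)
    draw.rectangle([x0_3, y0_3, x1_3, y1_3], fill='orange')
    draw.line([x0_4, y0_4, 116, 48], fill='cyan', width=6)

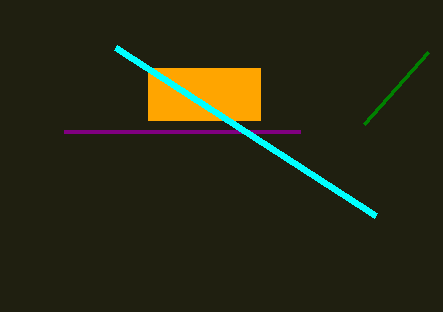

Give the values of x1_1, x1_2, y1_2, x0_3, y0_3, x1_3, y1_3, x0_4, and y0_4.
x1_1 = 64
x1_2 = 364
y1_2 = 124
x0_3 = 148
y0_3 = 68
x1_3 = 260
y1_3 = 120
x0_4 = 376
y0_4 = 216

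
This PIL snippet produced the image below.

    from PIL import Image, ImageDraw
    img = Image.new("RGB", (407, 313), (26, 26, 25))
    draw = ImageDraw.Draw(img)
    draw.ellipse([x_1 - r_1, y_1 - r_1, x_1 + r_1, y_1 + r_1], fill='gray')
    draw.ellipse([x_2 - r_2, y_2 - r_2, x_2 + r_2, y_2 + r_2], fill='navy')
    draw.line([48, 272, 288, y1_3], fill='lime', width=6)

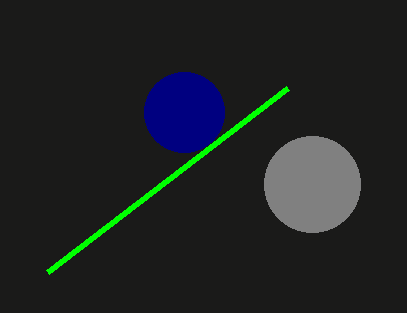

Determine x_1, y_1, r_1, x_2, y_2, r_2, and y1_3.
x_1 = 312; y_1 = 184; r_1 = 48; x_2 = 184; y_2 = 112; r_2 = 40; y1_3 = 88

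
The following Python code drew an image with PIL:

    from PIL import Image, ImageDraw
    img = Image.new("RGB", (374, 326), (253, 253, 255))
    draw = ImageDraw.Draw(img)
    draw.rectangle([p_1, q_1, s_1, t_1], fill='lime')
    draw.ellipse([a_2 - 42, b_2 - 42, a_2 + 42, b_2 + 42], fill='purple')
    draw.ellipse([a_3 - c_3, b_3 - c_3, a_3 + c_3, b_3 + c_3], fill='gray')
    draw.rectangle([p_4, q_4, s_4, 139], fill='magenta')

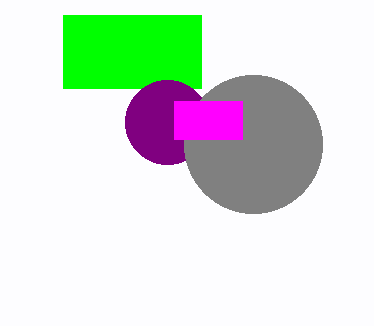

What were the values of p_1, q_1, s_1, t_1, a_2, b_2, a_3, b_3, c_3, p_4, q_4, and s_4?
p_1 = 63, q_1 = 15, s_1 = 201, t_1 = 88, a_2 = 167, b_2 = 122, a_3 = 253, b_3 = 144, c_3 = 69, p_4 = 174, q_4 = 101, s_4 = 242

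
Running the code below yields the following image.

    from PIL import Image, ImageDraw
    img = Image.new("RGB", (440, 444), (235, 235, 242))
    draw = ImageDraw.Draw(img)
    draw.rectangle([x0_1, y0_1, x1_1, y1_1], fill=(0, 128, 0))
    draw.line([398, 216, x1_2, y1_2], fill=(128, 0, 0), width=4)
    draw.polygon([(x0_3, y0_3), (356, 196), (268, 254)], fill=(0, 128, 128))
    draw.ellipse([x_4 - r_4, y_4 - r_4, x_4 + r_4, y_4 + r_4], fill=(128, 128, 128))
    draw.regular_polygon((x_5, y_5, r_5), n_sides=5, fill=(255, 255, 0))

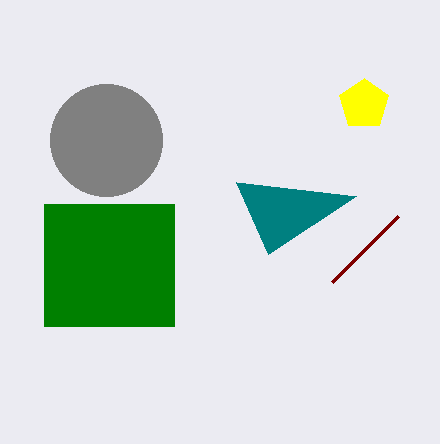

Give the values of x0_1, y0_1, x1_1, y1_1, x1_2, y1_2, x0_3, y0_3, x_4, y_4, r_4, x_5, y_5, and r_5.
x0_1 = 44; y0_1 = 204; x1_1 = 174; y1_1 = 326; x1_2 = 332; y1_2 = 282; x0_3 = 236; y0_3 = 182; x_4 = 106; y_4 = 140; r_4 = 56; x_5 = 364; y_5 = 104; r_5 = 26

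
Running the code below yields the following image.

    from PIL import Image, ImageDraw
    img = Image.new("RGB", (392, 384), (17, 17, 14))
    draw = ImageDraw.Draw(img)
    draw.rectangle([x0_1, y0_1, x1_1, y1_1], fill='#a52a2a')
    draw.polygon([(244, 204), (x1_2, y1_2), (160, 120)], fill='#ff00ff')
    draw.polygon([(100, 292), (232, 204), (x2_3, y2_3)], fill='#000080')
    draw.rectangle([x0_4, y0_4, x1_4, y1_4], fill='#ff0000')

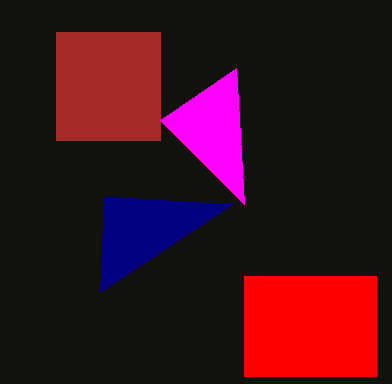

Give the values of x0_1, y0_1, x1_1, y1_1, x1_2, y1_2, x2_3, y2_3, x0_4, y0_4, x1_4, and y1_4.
x0_1 = 56
y0_1 = 32
x1_1 = 160
y1_1 = 140
x1_2 = 236
y1_2 = 68
x2_3 = 104
y2_3 = 196
x0_4 = 244
y0_4 = 276
x1_4 = 376
y1_4 = 376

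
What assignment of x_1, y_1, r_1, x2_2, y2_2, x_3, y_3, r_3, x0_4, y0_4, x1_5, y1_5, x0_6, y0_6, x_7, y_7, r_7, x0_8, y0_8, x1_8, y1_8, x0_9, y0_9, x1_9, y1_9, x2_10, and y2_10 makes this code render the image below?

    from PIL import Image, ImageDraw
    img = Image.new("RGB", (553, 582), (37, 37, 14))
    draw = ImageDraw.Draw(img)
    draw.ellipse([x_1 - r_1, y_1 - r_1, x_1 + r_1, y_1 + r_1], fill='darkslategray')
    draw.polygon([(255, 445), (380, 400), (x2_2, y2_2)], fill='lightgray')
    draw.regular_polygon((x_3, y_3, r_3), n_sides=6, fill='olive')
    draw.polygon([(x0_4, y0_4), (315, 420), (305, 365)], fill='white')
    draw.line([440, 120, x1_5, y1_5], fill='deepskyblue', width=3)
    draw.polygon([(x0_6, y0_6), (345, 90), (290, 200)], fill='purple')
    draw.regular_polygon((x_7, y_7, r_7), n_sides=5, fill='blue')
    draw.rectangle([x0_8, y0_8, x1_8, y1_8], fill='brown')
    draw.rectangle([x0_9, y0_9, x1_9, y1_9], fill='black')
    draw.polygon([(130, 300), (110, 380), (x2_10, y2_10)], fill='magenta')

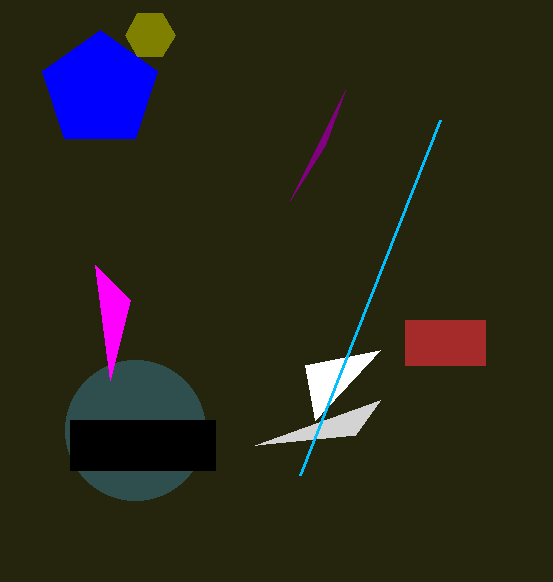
x_1 = 135
y_1 = 430
r_1 = 70
x2_2 = 355
y2_2 = 435
x_3 = 150
y_3 = 35
r_3 = 25
x0_4 = 380
y0_4 = 350
x1_5 = 300
y1_5 = 475
x0_6 = 325
y0_6 = 145
x_7 = 100
y_7 = 90
r_7 = 60
x0_8 = 405
y0_8 = 320
x1_8 = 485
y1_8 = 365
x0_9 = 70
y0_9 = 420
x1_9 = 215
y1_9 = 470
x2_10 = 95
y2_10 = 265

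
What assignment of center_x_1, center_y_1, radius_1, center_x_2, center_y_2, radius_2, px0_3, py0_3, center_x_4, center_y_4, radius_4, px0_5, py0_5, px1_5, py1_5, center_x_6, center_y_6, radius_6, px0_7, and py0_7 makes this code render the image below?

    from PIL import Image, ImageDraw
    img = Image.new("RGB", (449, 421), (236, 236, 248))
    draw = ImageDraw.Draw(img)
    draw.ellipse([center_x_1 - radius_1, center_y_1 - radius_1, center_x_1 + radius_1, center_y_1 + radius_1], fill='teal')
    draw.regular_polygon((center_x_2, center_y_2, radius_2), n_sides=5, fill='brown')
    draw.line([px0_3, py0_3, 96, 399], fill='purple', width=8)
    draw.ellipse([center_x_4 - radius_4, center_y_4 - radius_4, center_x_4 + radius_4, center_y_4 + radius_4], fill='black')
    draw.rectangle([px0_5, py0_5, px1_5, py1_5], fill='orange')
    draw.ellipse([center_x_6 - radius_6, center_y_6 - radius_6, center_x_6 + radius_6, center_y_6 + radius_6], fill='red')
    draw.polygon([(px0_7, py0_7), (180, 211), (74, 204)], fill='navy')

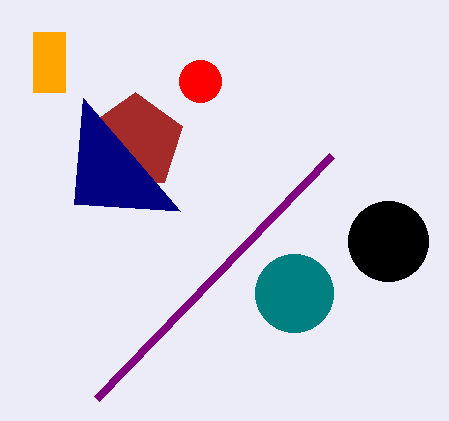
center_x_1 = 294, center_y_1 = 293, radius_1 = 39, center_x_2 = 135, center_y_2 = 142, radius_2 = 50, px0_3 = 331, py0_3 = 156, center_x_4 = 388, center_y_4 = 241, radius_4 = 40, px0_5 = 33, py0_5 = 32, px1_5 = 65, py1_5 = 92, center_x_6 = 200, center_y_6 = 81, radius_6 = 21, px0_7 = 83, py0_7 = 98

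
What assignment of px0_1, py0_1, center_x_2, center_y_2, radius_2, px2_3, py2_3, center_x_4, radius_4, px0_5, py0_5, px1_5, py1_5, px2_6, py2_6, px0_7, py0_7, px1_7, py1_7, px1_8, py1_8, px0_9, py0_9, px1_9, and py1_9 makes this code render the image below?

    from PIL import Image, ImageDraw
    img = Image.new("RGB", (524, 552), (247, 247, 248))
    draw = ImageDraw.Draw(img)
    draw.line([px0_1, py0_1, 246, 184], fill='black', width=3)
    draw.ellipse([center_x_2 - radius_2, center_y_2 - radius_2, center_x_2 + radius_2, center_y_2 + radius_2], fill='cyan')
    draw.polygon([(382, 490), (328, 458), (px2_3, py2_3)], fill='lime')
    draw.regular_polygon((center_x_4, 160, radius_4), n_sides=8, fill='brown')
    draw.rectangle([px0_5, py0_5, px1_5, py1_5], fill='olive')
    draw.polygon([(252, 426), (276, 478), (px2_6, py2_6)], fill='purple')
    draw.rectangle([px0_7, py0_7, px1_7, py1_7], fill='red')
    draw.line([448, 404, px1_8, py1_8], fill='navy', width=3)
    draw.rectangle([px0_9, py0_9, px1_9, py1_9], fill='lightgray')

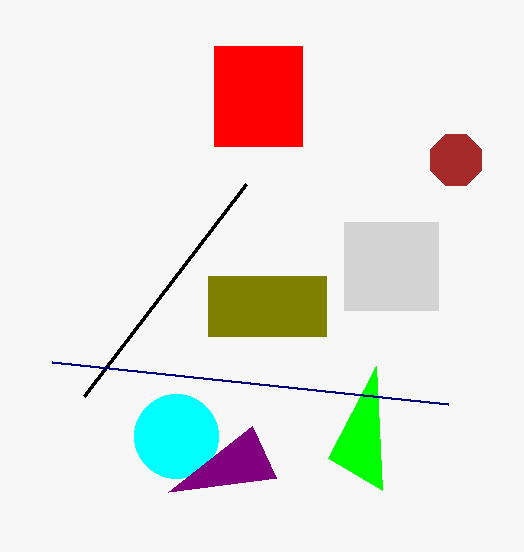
px0_1 = 84, py0_1 = 396, center_x_2 = 176, center_y_2 = 436, radius_2 = 42, px2_3 = 376, py2_3 = 366, center_x_4 = 456, radius_4 = 28, px0_5 = 208, py0_5 = 276, px1_5 = 326, py1_5 = 336, px2_6 = 168, py2_6 = 492, px0_7 = 214, py0_7 = 46, px1_7 = 302, py1_7 = 146, px1_8 = 52, py1_8 = 362, px0_9 = 344, py0_9 = 222, px1_9 = 438, py1_9 = 310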